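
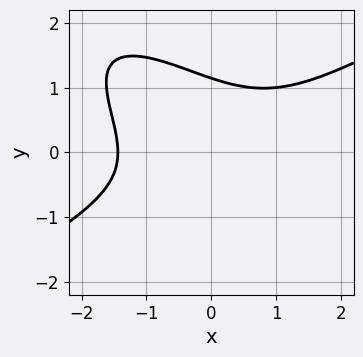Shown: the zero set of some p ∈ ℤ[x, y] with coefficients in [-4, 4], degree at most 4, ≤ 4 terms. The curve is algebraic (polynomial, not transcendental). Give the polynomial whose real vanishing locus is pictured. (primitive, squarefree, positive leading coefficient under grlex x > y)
First, deg p = 3. A generic line meets the curve in up to 3 points.
Finally, matching integer coefficients to the picture gives p.

x^3 - 2*x*y^2 - 2*y^3 + 3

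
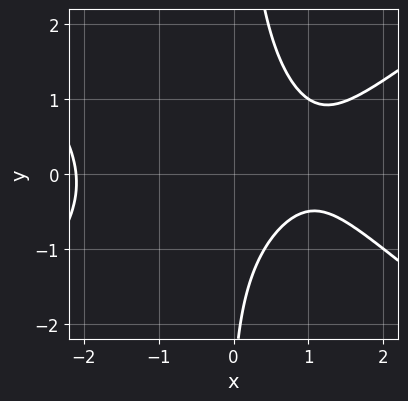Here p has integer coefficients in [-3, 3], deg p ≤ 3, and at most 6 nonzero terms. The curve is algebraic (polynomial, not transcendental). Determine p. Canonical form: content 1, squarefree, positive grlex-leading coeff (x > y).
x^3 - 2*x*y^2 - 3*x + y + 3

(a) The degree is 3 — a generic line meets the curve in up to 3 points.
(b) From the axis intercepts and sections: it misses every integer gridline on the x-axis; no y-intercept at any integer in the box.
(c) Solving for integer coefficients yields p as stated.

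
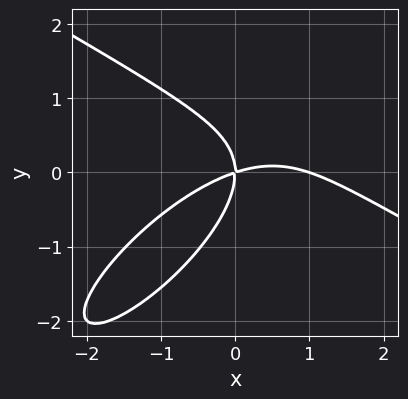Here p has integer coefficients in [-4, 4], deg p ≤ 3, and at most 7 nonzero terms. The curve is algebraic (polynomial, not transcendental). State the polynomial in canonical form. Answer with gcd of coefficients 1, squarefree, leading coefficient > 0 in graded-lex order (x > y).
x^3 - 2*x*y^2 + 2*y^3 - x^2 + 3*x*y

deg p = 3.
Observable constraints: the x-axis gridline crossings are at x ∈ {0, 1}; it meets the y-axis at y = 0 (among the integer gridlines).
Solving for integer coefficients yields p as stated.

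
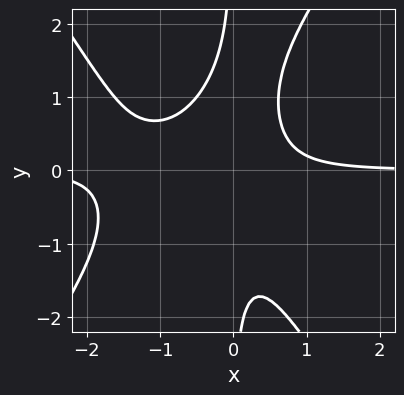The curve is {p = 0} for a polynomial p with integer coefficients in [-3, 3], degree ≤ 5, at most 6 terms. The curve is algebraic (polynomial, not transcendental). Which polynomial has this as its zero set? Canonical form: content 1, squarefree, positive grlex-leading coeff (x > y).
First, degree: no degree-3 curve has this shape, so deg p = 4.
Next, checking where it meets the axes: it misses every integer gridline on the x-axis; no y-intercept at any integer in the box.
Finally, the integer polynomial consistent with all of this is the stated p.

2*x^3*y - x*y^3 + 3*x^2*y - 1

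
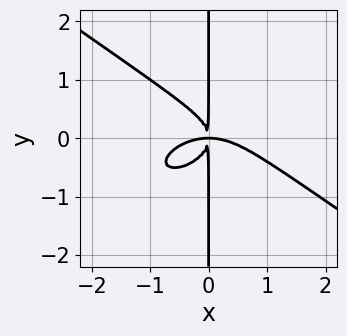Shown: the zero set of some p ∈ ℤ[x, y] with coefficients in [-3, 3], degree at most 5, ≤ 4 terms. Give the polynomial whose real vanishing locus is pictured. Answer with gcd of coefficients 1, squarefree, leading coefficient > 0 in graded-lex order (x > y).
(a) The degree is 4 — a generic line meets the curve in up to 4 points.
(b) Observable constraints: every point of the y-axis in the box is on the curve.
(c) The integer polynomial consistent with all of this is the stated p.

x^4 + 3*x*y^3 + 2*x^2*y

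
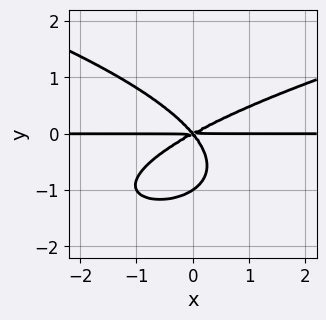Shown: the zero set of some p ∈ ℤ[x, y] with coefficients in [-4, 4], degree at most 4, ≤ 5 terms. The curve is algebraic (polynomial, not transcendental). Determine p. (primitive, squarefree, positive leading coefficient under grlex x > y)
3*y^4 - 2*x^2*y + 2*x*y^2 + 3*y^3

(a) Degree: no degree-3 curve has this shape, so deg p = 4.
(b) From the axis intercepts and sections: the visible x-axis segment lies entirely on the curve; the y-axis gridline crossings are at y ∈ {-1, 0}.
(c) Putting this together gives p.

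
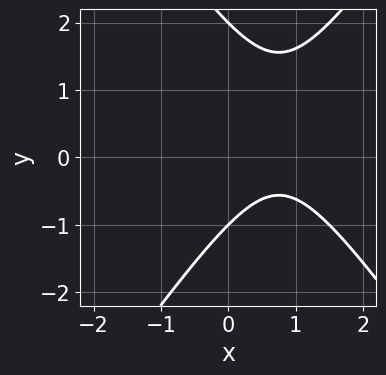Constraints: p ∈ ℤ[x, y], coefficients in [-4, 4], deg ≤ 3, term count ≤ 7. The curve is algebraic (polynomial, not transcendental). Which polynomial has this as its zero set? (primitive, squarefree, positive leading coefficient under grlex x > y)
2*x^2 - y^2 - 3*x + y + 2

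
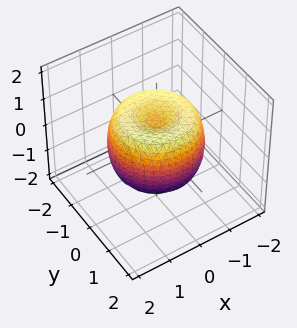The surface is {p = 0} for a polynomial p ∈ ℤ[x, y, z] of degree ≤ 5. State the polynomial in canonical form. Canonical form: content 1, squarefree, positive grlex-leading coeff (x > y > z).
2*x^4 + 4*x^2*y^2 + 2*y^4 - 3*x^2 - 3*y^2 + 2*z^2 - 1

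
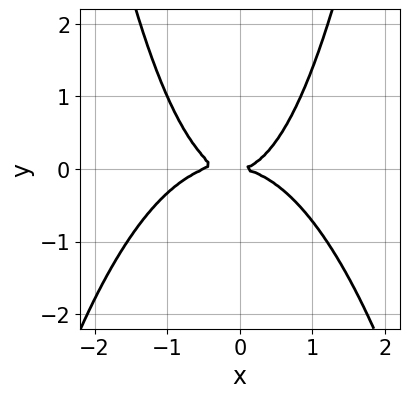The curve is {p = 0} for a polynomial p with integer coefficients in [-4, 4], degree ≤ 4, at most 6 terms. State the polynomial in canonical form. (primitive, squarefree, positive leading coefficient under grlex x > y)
2*x^4 + x^3 + 2*x^2*y - 3*y^2

First, deg p = 4. The shape is more complex than any degree-3 curve.
Next, checking where it meets the axes: one y-axis crossing is at y = 0; one x-axis crossing is at x = 0.
Finally, solving for integer coefficients yields p as stated.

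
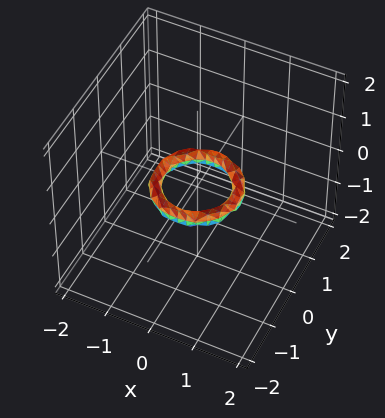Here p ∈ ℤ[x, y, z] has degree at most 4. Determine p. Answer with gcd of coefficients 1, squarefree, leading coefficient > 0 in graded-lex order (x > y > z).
2*x^4 + 4*x^2*y^2 + 2*y^4 - 3*x^2 - 3*y^2 + 3*z^2 + 1

(a) Degree: no degree-3 surface has this shape, so deg p = 4.
(b) Symmetries: the surface is invariant under rotation about z: p = q(x² + y², z).
(c) Against the integer gridlines: the x-axis gridline crossings are at x ∈ {-1, 1}; among the integer gridlines, it crosses the y-axis at y ∈ {-1, 1}; a circular section at z = 0 has radius between 0 and 1; the surface avoids every integer z-axis point in the box.
(d) Matching integer coefficients to the picture gives p.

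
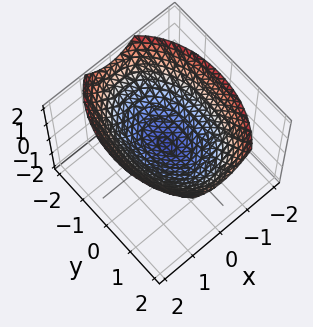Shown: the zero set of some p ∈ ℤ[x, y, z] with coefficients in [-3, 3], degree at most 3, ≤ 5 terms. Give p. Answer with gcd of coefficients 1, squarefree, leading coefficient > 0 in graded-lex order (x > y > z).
2*x^2 + y^2 - 3*z

First, degree: a single bowl opening along one axis; a quadric, so deg p = 2.
Next, symmetries: the x ↦ −x reflection is a symmetry, so x appears only in even powers; mirror symmetry y ↦ −y ⇒ only even powers of y.
Next, reading off the gridlines: it crosses the z-axis at the gridline z = 0; it meets the x-axis at x = 0 (among the integer gridlines); one y-axis crossing is at y = 0.
Finally, fitting integer coefficients to these (and the overall shape) gives p.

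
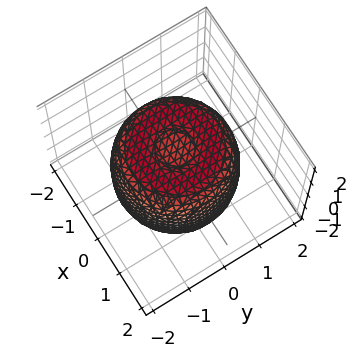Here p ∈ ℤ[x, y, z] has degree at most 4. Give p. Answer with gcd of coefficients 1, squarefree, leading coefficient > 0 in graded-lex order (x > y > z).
2*x^4 + 4*x^2*y^2 + 2*y^4 - 3*x^2 - 3*y^2 + 2*z^2 - 3

1. Degree: a generic line meets the surface in up to 4 points, so deg p = 4.
2. Symmetry: every cross-section ⟂ z is a circle, so x, y appear only via x² + y².
3. Checking where it meets the axes: a circular section at z = -1 has radius between 1 and 2.
4. These observations pin down the coefficients.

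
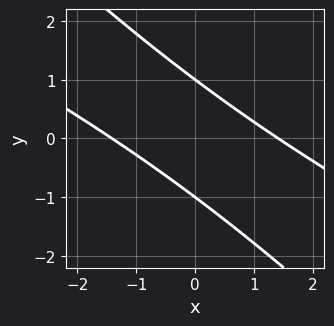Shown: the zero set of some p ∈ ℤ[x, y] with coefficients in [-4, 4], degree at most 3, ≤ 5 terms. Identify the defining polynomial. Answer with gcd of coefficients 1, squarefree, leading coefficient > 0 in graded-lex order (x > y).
(a) Degree: a generic line meets the curve in up to 2 points, so deg p = 2.
(b) Observable constraints: the y-axis gridline crossings are at y ∈ {-1, 1}.
(c) Matching integer coefficients to the picture gives p.

x^2 + 3*x*y + 2*y^2 - 2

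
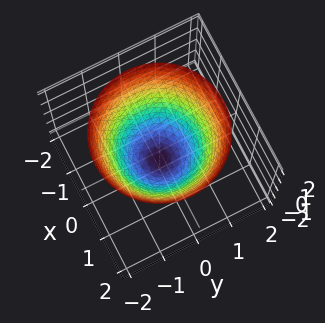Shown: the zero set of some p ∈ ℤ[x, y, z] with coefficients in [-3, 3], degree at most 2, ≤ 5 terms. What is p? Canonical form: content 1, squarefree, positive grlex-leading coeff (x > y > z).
(a) deg p = 2. A generic line meets the surface in up to 2 points.
(b) Symmetry: the surface is invariant under rotation about z: p = q(x² + y², z).
(c) Observable constraints: it crosses the z-axis at the gridline z = -1; the y-axis gridline crossings are at y ∈ {-1, 1}; a circular section at z = 0 has radius exactly 1.
(d) These observations pin down the coefficients. Check: (1, 0, 0) on the x-axis lies on the surface, and p(1, 0, 0) = 0. ✓

x^2 + y^2 - z - 1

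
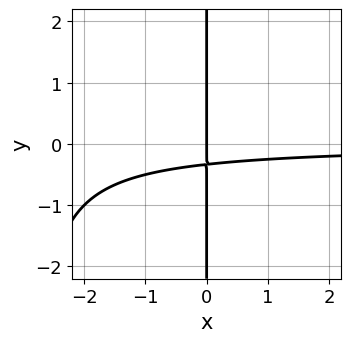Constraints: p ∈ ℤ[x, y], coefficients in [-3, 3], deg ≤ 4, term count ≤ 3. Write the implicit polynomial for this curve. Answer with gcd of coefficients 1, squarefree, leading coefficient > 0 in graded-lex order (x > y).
x^2*y + 3*x*y + x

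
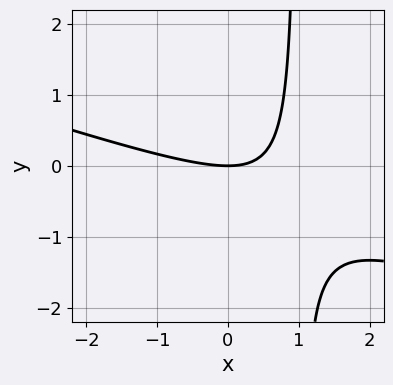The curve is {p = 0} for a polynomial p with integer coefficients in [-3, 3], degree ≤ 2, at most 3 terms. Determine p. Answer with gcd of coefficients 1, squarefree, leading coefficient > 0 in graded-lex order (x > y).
deg p = 2. A generic line meets the curve in up to 2 points.
Reading off the gridlines: it meets the y-axis at y = 0 (among the integer gridlines); it crosses the x-axis at the gridline x = 0.
Putting this together gives p.

x^2 + 3*x*y - 3*y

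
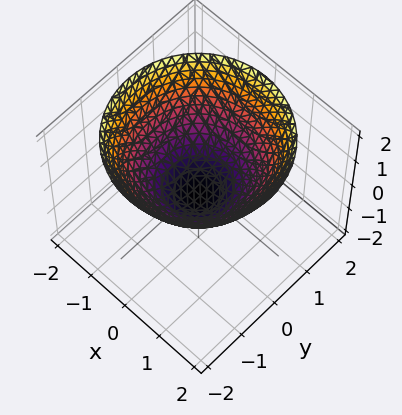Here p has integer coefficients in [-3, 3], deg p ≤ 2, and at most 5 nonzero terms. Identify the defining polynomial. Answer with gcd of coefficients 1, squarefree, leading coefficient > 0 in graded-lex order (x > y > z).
2*x^2 + 2*y^2 - 3*z - 1

(a) The degree is 2 — a generic line meets the surface in up to 2 points.
(b) Symmetries: the z-axis is an axis of rotation, so x and y enter only as x² + y².
(c) Checking where it meets the axes: a circular section at z = 0 has radius between 0 and 1.
(d) Fitting integer coefficients to these (and the overall shape) gives p.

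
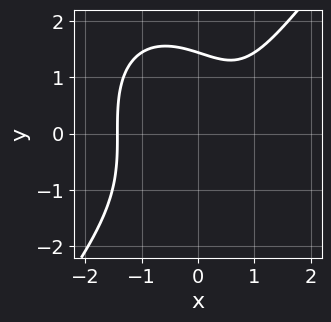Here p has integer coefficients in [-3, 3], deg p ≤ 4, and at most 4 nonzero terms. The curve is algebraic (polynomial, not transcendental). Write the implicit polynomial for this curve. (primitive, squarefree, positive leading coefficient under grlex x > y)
First, deg p = 3. No degree-2 curve has this shape.
Finally, matching integer coefficients to the picture gives p.

2*x^3 - y^3 - 2*x + 3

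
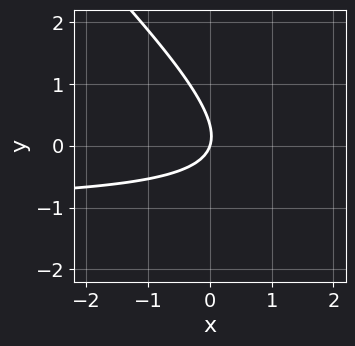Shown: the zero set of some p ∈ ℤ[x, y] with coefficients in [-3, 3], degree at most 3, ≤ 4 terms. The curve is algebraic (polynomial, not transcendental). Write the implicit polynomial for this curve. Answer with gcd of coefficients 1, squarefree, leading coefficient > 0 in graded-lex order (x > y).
(a) The degree is 2 — no degree-1 curve has this shape.
(b) Against the integer gridlines: it meets the x-axis at x = 0 (among the integer gridlines); one y-axis crossing is at y = 0.
(c) Solving for integer coefficients yields p as stated.

3*x*y + 3*y^2 + 3*x - y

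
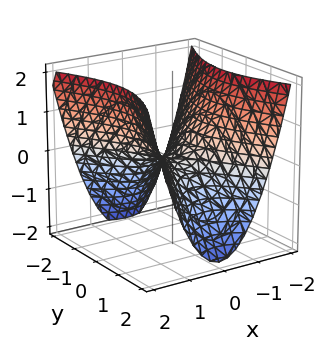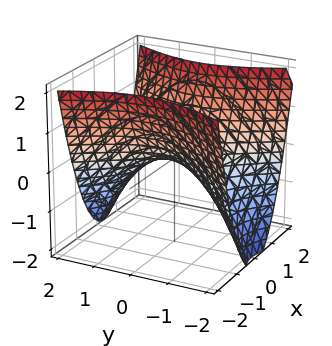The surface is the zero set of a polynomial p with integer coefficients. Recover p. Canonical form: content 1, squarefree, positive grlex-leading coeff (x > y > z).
2*x^2 - y^2 - 2*z

The degree is 2 — a hyperbolic paraboloid; a quadric.
Symmetries: it's symmetric under y → −y, forcing even powers of y; mirror symmetry x ↦ −x ⇒ only even powers of x.
Reading off the gridlines: it meets the x-axis at x = 0 (among the integer gridlines); one z-axis crossing is at z = 0; one y-axis crossing is at y = 0.
These observations pin down the coefficients.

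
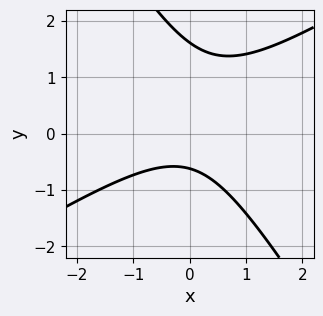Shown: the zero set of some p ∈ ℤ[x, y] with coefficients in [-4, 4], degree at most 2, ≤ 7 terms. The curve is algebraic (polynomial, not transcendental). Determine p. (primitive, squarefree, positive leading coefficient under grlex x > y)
x^2 - x*y - y^2 + y + 1

deg p = 2. No degree-1 curve has this shape.
From the axis intercepts and sections: the curve avoids every integer x-axis point in the box.
Together with the visible shape, these determine p as stated.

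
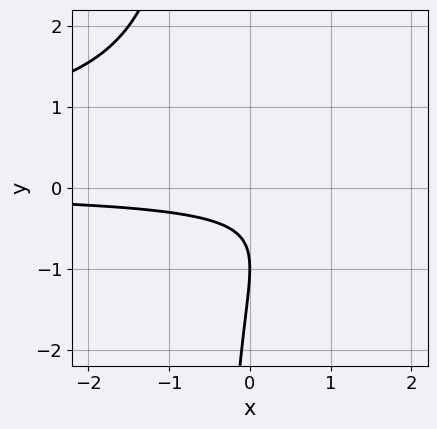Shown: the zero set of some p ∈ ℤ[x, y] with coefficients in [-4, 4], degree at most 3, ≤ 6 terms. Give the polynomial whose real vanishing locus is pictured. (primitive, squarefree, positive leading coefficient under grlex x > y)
2*x*y^2 - x*y + y^2 + 2*y + 1

1. deg p = 3. The shape is more complex than any degree-2 curve.
2. Against the integer gridlines: it misses every integer gridline on the x-axis; it crosses the y-axis at the gridline y = -1.
3. Putting this together gives p.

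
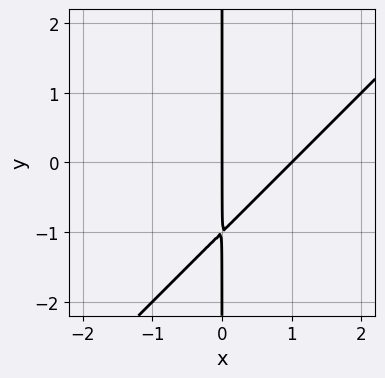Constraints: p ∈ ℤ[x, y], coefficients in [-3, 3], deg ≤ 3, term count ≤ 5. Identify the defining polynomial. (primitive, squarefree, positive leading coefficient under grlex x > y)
1. Degree: no degree-1 curve has this shape, so deg p = 2.
2. From the axis intercepts and sections: the x-axis gridline crossings are at x ∈ {0, 1}; every point of the y-axis in the box is on the curve.
3. Fitting integer coefficients to these (and the overall shape) gives p.

x^2 - x*y - x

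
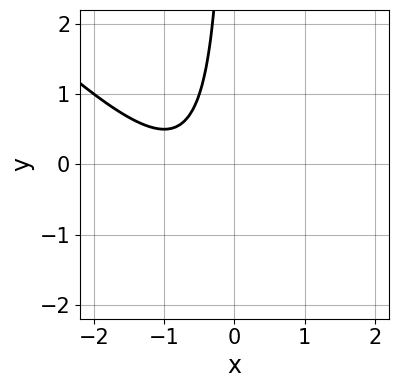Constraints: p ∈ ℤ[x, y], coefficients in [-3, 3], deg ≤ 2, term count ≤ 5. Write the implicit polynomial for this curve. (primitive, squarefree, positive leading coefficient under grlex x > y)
First, the degree is 2 — the shape is more complex than any degree-1 curve.
Next, from the axis intercepts and sections: no y-intercept at any integer in the box; it misses every integer gridline on the x-axis.
Finally, fitting integer coefficients to these (and the overall shape) gives p.

2*x^2 + 2*x*y + 3*x + 2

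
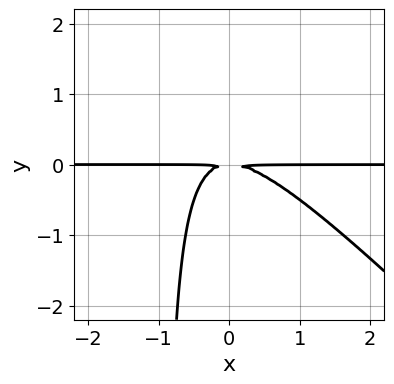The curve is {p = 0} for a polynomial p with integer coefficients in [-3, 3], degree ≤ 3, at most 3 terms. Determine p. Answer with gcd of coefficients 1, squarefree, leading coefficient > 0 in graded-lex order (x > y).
1. Degree: the shape is more complex than any degree-2 curve, so deg p = 3.
2. Reading off the gridlines: the visible x-axis segment lies entirely on the curve.
3. Together with the visible shape, these determine p as stated.

x^2*y + x*y^2 + y^2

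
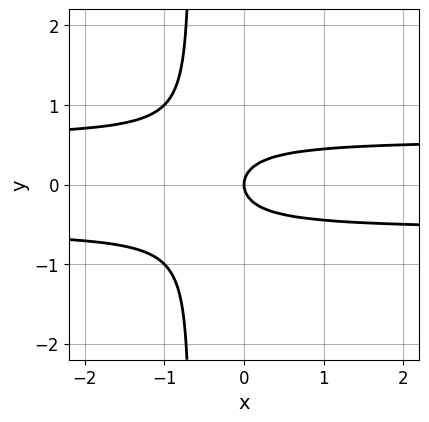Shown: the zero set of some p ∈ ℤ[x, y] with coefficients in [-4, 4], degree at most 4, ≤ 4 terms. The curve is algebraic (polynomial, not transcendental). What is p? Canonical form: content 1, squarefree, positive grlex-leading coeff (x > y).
(a) Degree: the shape is more complex than any degree-2 curve, so deg p = 3.
(b) Symmetries: the y ↦ −y reflection is a symmetry, so y appears only in even powers.
(c) From the axis intercepts and sections: it crosses the x-axis at the gridline x = 0; one y-axis crossing is at y = 0.
(d) Assembling these constraints gives the stated polynomial.

3*x*y^2 + 2*y^2 - x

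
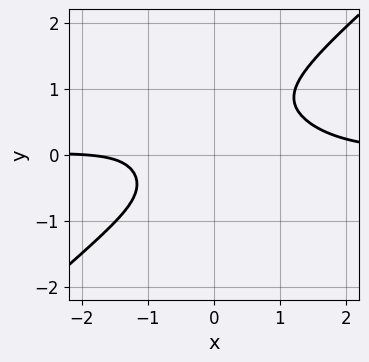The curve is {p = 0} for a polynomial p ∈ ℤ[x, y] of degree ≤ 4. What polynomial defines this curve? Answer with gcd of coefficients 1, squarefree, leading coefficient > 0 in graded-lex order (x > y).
2*x^3*y - 3*y^4 + 2*x*y^2 - x - 2

(a) deg p = 4. No degree-3 curve has this shape.
(b) Reading off the gridlines: it meets the x-axis at x = -2 (among the integer gridlines); the curve avoids every integer y-axis point in the box.
(c) The integer polynomial consistent with all of this is the stated p.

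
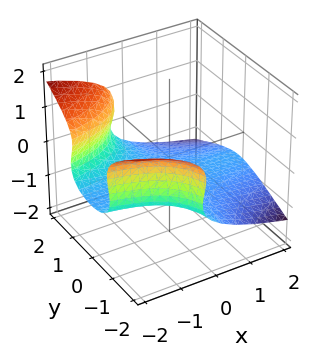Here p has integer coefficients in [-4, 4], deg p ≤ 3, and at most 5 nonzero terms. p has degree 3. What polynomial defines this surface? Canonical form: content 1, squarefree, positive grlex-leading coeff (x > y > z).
x*y^2 + 3*z^3 - 3*z^2 + 2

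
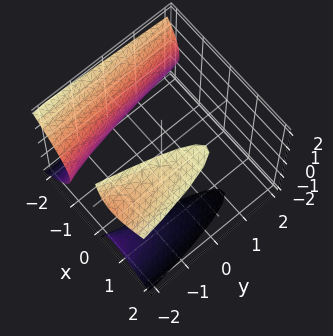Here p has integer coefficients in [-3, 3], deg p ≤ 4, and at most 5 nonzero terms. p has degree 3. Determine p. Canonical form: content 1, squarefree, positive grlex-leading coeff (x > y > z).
The picture has 3 separate pieces. Treating them together as one polynomial.
The degree is 3 — a generic line meets the surface in up to 3 points.
From the axis intercepts and sections: it misses every integer gridline on the z-axis; it misses every integer gridline on the y-axis.
These observations pin down the coefficients.

x^3 - x*z^2 + y + 3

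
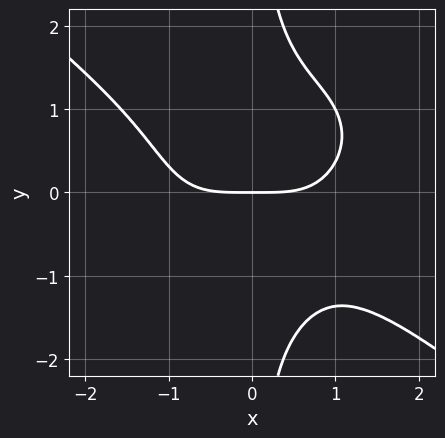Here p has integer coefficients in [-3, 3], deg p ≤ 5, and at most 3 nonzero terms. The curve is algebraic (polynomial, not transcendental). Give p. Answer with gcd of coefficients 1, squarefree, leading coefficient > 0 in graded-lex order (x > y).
x^4 + 2*x*y^3 - 3*y

(a) Degree: the shape is more complex than any degree-3 curve, so deg p = 4.
(b) Against the integer gridlines: it crosses the y-axis at the gridline y = 0; one x-axis crossing is at x = 0.
(c) These observations pin down the coefficients.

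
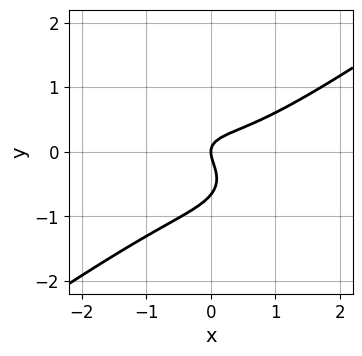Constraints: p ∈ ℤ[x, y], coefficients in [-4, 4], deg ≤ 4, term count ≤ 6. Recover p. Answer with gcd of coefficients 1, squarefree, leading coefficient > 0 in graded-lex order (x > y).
x^3 - 3*y^3 - x*y - 2*y^2 + x

Degree: a generic line meets the curve in up to 3 points, so deg p = 3.
From the axis intercepts and sections: it meets the x-axis at x = 0 (among the integer gridlines); it crosses the y-axis at the gridline y = 0.
Fitting integer coefficients to these (and the overall shape) gives p.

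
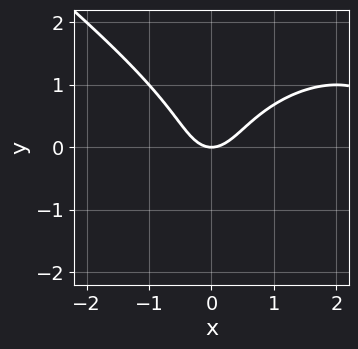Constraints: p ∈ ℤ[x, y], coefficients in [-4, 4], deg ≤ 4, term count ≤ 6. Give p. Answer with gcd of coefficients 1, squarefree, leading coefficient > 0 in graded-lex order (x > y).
x^3 + 2*y^3 - 3*x^2 + 2*y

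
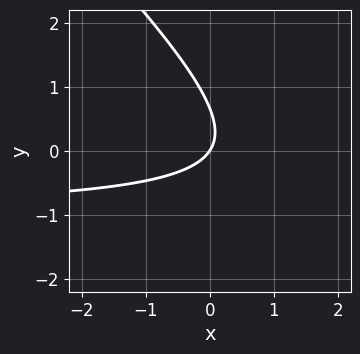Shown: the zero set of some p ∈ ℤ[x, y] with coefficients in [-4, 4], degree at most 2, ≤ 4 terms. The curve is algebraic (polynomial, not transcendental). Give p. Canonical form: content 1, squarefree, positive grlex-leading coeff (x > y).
3*x*y + 3*y^2 + 3*x - 2*y

(a) The degree is 2 — no degree-1 curve has this shape.
(b) From the visible intercepts: it crosses the y-axis at the gridline y = 0; one x-axis crossing is at x = 0.
(c) Fitting integer coefficients to these (and the overall shape) gives p.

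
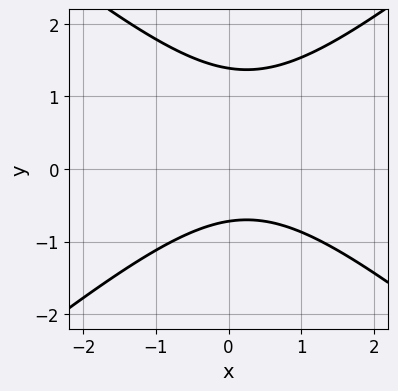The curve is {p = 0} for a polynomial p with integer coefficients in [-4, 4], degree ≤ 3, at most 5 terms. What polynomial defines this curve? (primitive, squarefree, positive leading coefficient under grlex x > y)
(a) deg p = 2. No degree-1 curve has this shape.
(b) Reading off the gridlines: it misses every integer gridline on the x-axis.
(c) The integer polynomial consistent with all of this is the stated p.

2*x^2 - 3*y^2 - x + 2*y + 3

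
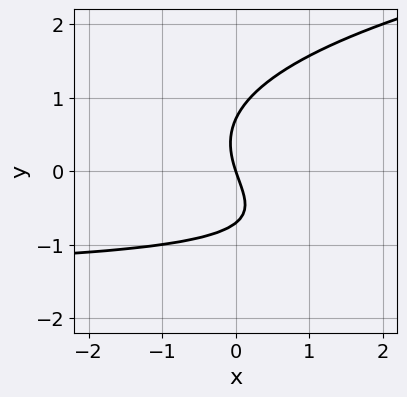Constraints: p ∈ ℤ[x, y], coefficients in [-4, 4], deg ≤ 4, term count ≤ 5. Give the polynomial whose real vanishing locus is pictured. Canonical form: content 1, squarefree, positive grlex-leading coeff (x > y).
1. deg p = 3. A generic line meets the curve in up to 3 points.
2. From the axis intercepts and sections: one y-axis crossing is at y = 0; it meets the x-axis at x = 0 (among the integer gridlines).
3. Putting this together gives p.

2*y^3 - 2*x*y - 3*x - y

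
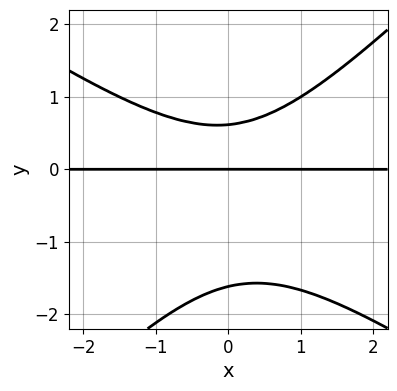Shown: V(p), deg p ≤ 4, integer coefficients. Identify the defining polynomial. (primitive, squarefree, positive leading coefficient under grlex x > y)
2*x^2*y + x*y^2 - 3*y^3 - 3*y^2 + 3*y

First, deg p = 3. No degree-2 curve has this shape.
Then, against the integer gridlines: it meets the y-axis at y = 0 (among the integer gridlines); the visible x-axis segment lies entirely on the curve.
Finally, together with the visible shape, these determine p as stated.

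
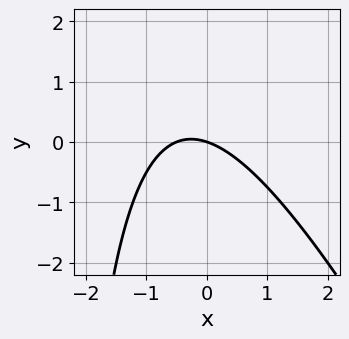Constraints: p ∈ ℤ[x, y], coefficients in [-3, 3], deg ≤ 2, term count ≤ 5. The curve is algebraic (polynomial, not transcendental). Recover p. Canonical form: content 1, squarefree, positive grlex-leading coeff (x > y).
2*x^2 + x*y + x + 3*y

First, degree: no degree-1 curve has this shape, so deg p = 2.
Next, reading off the gridlines: it crosses the y-axis at the gridline y = 0; it meets the x-axis at x = 0 (among the integer gridlines).
Finally, fitting integer coefficients to these (and the overall shape) gives p.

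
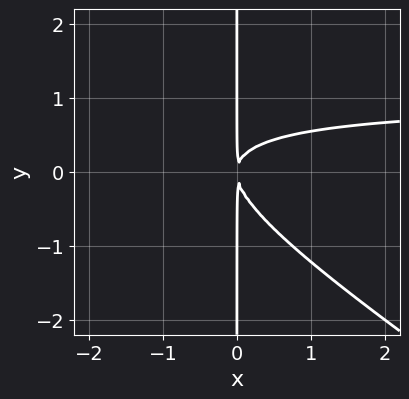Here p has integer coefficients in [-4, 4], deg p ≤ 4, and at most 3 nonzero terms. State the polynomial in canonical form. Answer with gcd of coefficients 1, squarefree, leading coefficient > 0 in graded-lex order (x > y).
1. deg p = 3.
2. Observable constraints: every point of the y-axis in the box is on the curve.
3. Matching integer coefficients to the picture gives p.

2*x^2*y + 3*x*y^2 - 2*x^2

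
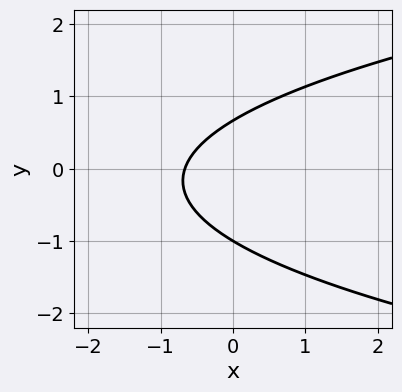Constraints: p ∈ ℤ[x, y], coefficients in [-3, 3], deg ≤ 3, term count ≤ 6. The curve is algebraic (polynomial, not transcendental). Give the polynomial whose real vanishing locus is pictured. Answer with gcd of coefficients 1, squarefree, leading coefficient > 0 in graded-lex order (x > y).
3*y^2 - 3*x + y - 2

First, deg p = 2. No degree-1 curve has this shape.
Next, observable constraints: it crosses the y-axis at the gridline y = -1.
Finally, these observations pin down the coefficients.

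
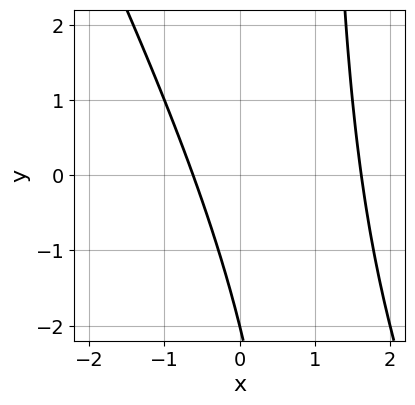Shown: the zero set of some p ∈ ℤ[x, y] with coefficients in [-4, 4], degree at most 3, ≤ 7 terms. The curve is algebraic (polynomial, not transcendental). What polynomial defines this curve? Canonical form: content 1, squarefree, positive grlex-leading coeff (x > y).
(a) Degree: a generic line meets the curve in up to 2 points, so deg p = 2.
(b) From the axis intercepts and sections: it crosses the y-axis at the gridline y = -2.
(c) Fitting integer coefficients to these (and the overall shape) gives p.

2*x^2 + x*y - 2*x - y - 2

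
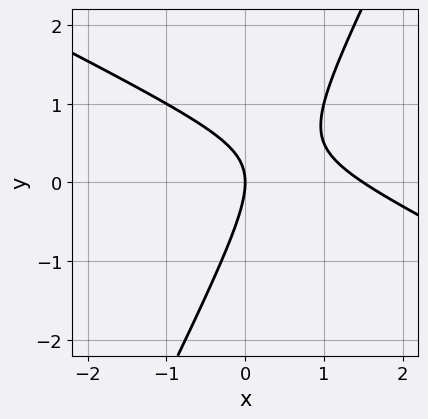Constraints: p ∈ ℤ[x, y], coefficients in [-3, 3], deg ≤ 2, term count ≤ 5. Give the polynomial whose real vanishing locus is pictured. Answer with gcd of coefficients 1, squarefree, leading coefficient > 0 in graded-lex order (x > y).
2*x^2 + 3*x*y - 2*y^2 - 3*x

deg p = 2. No degree-1 curve has this shape.
Against the integer gridlines: it crosses the y-axis at the gridline y = 0; it crosses the x-axis at the gridline x = 0.
The integer polynomial consistent with all of this is the stated p.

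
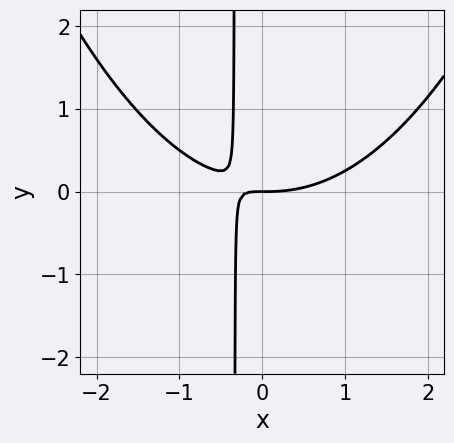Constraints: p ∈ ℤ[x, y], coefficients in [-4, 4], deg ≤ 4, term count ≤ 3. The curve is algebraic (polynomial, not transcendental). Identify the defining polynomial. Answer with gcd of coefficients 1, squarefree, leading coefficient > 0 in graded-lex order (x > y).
First, the degree is 3 — the shape is more complex than any degree-2 curve.
Next, from the visible intercepts: one y-axis crossing is at y = 0; it crosses the x-axis at the gridline x = 0.
Finally, together with the visible shape, these determine p as stated.

x^3 - 3*x*y - y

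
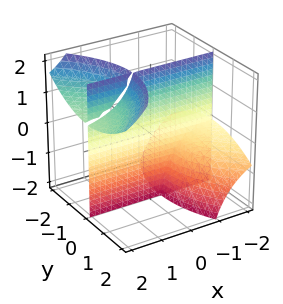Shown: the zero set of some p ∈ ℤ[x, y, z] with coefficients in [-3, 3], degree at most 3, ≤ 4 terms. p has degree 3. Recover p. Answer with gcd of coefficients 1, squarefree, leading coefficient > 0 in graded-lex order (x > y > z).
3*x*y*z - y^3 - x*y - 3*y

1. I count 3 distinct pieces. Treating them together as one polynomial.
2. The degree is 3 — no degree-2 surface has this shape.
3. Checking where it meets the axes: one y-axis crossing is at y = 0; every point of the x-axis in the box is on the surface; the visible z-axis segment lies entirely on the surface.
4. These observations pin down the coefficients.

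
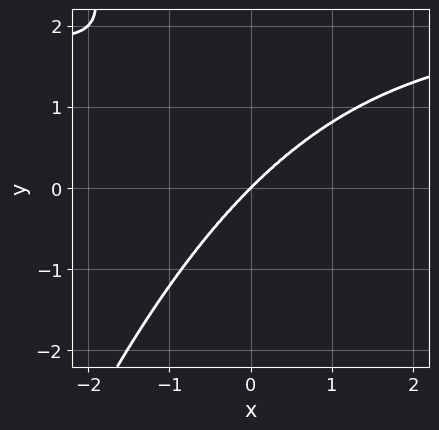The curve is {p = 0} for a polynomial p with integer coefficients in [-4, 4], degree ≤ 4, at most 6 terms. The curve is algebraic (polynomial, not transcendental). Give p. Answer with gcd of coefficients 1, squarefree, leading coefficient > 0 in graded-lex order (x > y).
(a) deg p = 4.
(b) From the axis intercepts and sections: one x-axis crossing is at x = 0; one y-axis crossing is at y = 0.
(c) Solving for integer coefficients yields p as stated.

x^3*y - 2*x^3 + x*y^2 + y^3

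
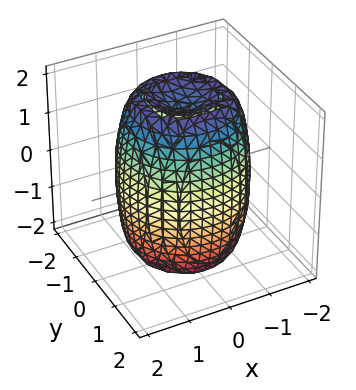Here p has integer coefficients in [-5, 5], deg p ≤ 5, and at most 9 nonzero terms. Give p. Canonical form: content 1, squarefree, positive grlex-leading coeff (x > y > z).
2*x^4 + 4*x^2*y^2 + 2*y^4 - 3*x^2 - 3*y^2 + z^2 - 3

(a) Degree: a generic line meets the surface in up to 4 points, so deg p = 4.
(b) Symmetries: rotational symmetry about the z-axis ⇒ p depends on x, y only through x² + y².
(c) Checking where it meets the axes: a circular section at z = 1 has radius between 1 and 2.
(d) These observations pin down the coefficients.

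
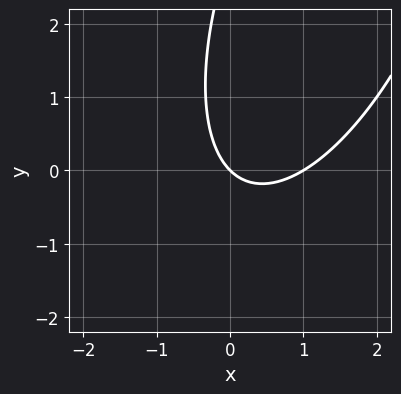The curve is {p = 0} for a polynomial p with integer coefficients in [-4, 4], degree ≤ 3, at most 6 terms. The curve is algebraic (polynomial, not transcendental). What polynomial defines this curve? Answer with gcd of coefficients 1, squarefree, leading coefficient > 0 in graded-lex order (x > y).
3*x^2 - 2*x*y + y^2 - 3*x - 3*y

(a) deg p = 2.
(b) Checking where it meets the axes: among the integer gridlines, it crosses the x-axis at x ∈ {0, 1}; one y-axis crossing is at y = 0.
(c) Together with the visible shape, these determine p as stated.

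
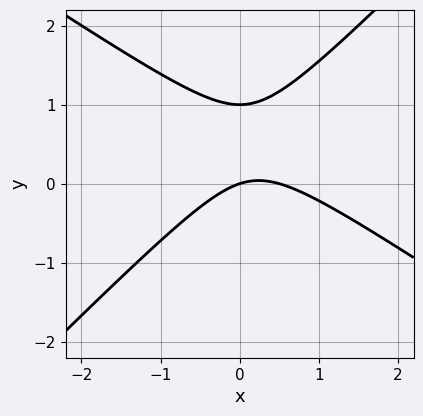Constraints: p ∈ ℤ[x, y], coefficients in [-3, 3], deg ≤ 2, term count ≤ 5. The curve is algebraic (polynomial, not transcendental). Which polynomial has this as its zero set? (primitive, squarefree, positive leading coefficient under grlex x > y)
2*x^2 + x*y - 3*y^2 - x + 3*y

First, deg p = 2. A generic line meets the curve in up to 2 points.
Then, from the axis intercepts and sections: it meets the x-axis at x = 0 (among the integer gridlines); among the integer gridlines, it crosses the y-axis at y ∈ {0, 1}.
Finally, together with the visible shape, these determine p as stated.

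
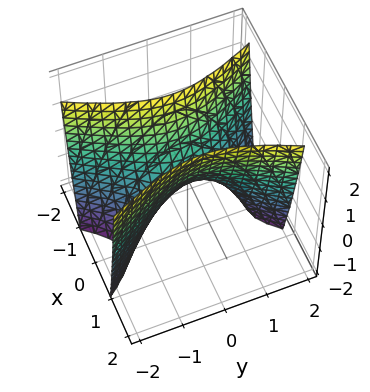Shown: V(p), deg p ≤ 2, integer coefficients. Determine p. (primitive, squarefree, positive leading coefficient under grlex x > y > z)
deg p = 2. A saddle surface; a quadric.
Symmetries: the x ↦ −x reflection is a symmetry, so x appears only in even powers; mirror symmetry y ↦ −y ⇒ only even powers of y.
Against the integer gridlines: it crosses the x-axis at the gridline x = 0; it meets the z-axis at z = 0 (among the integer gridlines); one y-axis crossing is at y = 0.
Solving for integer coefficients yields p as stated.

3*x^2 - y^2 - z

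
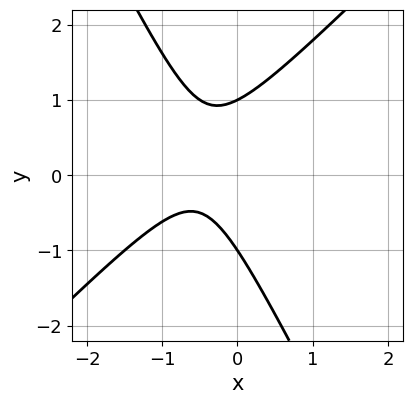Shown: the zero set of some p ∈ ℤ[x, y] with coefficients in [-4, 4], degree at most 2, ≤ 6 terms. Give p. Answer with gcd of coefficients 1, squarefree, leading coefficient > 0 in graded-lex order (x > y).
2*x^2 - x*y - y^2 + 2*x + 1

The degree is 2 — the shape is more complex than any degree-1 curve.
From the visible intercepts: among the integer gridlines, it crosses the y-axis at y ∈ {-1, 1}; the curve avoids every integer x-axis point in the box.
Assembling these constraints gives the stated polynomial.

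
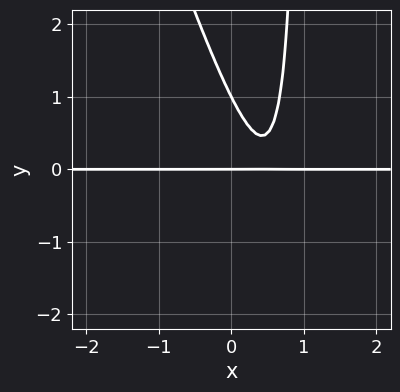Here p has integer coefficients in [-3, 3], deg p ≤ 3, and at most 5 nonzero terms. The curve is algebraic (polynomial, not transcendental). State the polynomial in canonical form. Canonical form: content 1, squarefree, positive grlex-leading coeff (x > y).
3*x^2*y + x*y^2 - 3*x*y - y^2 + y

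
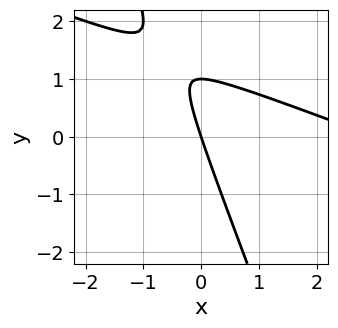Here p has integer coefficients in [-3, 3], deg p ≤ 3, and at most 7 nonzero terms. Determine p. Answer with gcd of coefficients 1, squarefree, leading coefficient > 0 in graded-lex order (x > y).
x^2 + 3*x*y + y^2 - 3*x - y

1. deg p = 2. The shape is more complex than any degree-1 curve.
2. From the visible intercepts: among the integer gridlines, it crosses the y-axis at y ∈ {0, 1}; it meets the x-axis at x = 0 (among the integer gridlines).
3. Solving for integer coefficients yields p as stated.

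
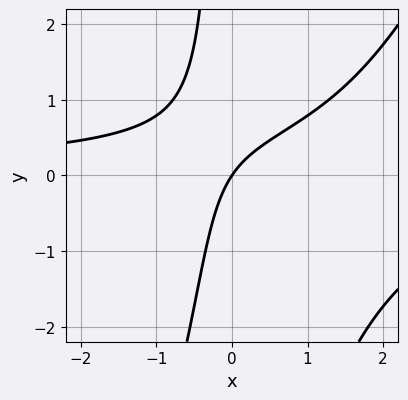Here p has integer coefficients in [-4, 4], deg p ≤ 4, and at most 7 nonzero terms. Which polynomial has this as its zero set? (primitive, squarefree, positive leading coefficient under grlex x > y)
2*x^2*y - x*y^2 - 3*x*y + 3*x - 2*y

The degree is 3 — no degree-2 curve has this shape.
From the visible intercepts: it crosses the x-axis at the gridline x = 0; it meets the y-axis at y = 0 (among the integer gridlines).
Together with the visible shape, these determine p as stated.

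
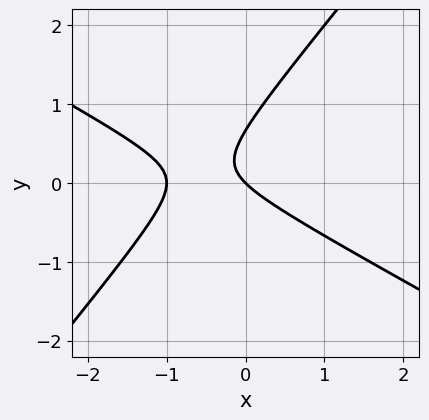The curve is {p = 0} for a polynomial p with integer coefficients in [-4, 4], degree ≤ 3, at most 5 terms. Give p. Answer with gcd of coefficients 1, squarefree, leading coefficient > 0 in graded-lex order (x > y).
2*x^2 + 2*x*y - 3*y^2 + 2*x + 2*y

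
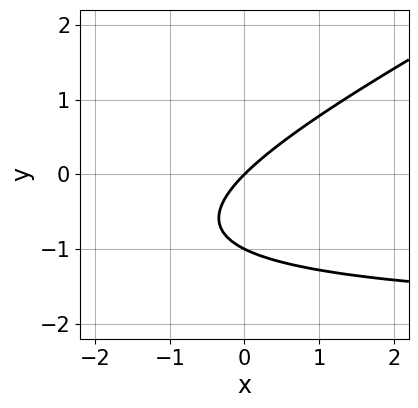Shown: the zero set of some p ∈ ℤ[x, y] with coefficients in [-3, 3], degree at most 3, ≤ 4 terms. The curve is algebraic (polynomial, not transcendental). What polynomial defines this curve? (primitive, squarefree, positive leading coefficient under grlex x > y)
x*y - 2*y^2 + 2*x - 2*y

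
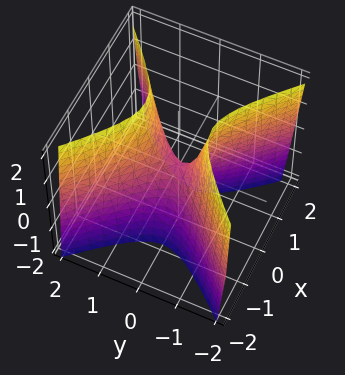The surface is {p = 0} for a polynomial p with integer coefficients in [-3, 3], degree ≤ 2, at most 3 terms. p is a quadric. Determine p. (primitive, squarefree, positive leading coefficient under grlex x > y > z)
3*x^2 - 3*y^2 + z

Degree: a hyperbolic paraboloid; a quadric, so deg p = 2.
Symmetries: the x ↦ −x reflection is a symmetry, so x appears only in even powers; it's symmetric under y → −y, forcing even powers of y.
From the axis intercepts and sections: it crosses the y-axis at the gridline y = 0; it meets the z-axis at z = 0 (among the integer gridlines); it meets the x-axis at x = 0 (among the integer gridlines).
These observations pin down the coefficients.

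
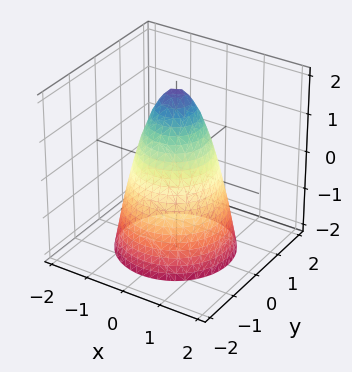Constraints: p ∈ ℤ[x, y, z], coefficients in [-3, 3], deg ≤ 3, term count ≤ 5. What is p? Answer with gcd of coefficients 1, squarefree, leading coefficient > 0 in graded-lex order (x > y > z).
The degree is 2 — a generic line meets the surface in up to 2 points.
Symmetry: the surface is invariant under rotation about z: p = q(x² + y², z).
Against the integer gridlines: one z-axis crossing is at z = 2; a circular section at z = 0 has radius exactly 1; among the integer gridlines, it crosses the y-axis at y ∈ {-1, 1}.
Assembling these constraints gives the stated polynomial. Check: (-1, 0, 0) on the x-axis lies on the surface, and p(-1, 0, 0) = 0. ✓

2*x^2 + 2*y^2 + z - 2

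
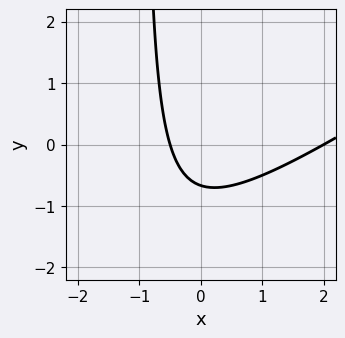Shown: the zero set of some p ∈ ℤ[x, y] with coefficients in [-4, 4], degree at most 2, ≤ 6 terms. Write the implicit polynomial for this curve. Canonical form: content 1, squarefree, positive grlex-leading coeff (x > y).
2*x^2 - 3*x*y - 3*x - 3*y - 2

Degree: the shape is more complex than any degree-1 curve, so deg p = 2.
From the axis intercepts and sections: one x-axis crossing is at x = 2.
Matching integer coefficients to the picture gives p.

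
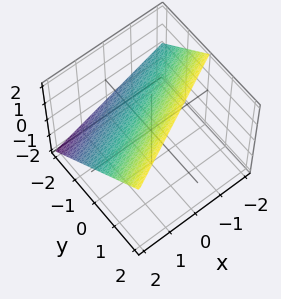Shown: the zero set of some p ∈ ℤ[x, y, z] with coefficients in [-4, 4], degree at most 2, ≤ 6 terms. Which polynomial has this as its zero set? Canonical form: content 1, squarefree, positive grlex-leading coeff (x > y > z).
x - 2*y + 2*z - 2

(a) deg p = 1.
(b) From the visible intercepts: it meets the y-axis at y = -1 (among the integer gridlines); it meets the z-axis at z = 1 (among the integer gridlines).
(c) The integer polynomial consistent with all of this is the stated p.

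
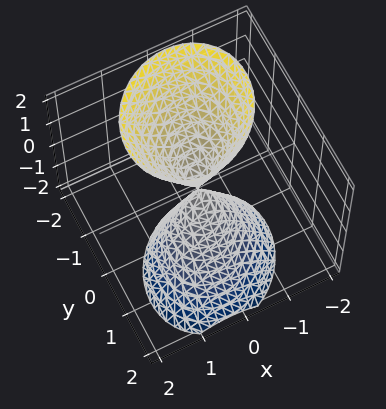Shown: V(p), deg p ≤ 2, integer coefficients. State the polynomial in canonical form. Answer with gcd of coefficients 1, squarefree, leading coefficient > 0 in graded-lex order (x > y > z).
First, I count 2 distinct pieces. Treating them together as one polynomial.
Then, deg p = 2. A generic line meets the surface in up to 2 points.
Then, from the axis intercepts and sections: it crosses the z-axis at the gridline z = 0; it meets the y-axis at y = 0 (among the integer gridlines); it meets the x-axis at x = 0 (among the integer gridlines).
Finally, solving for integer coefficients yields p as stated.

3*x^2 - x*y + 3*y^2 + 2*y*z - z^2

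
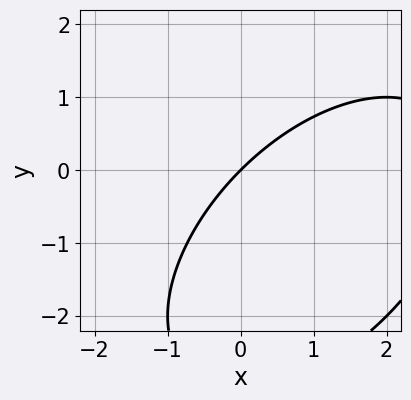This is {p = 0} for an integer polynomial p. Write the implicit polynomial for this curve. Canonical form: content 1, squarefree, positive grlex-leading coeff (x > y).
x^2 - x*y + y^2 - 3*x + 3*y

First, deg p = 2. No degree-1 curve has this shape.
Next, observable constraints: it meets the x-axis at x = 0 (among the integer gridlines); one y-axis crossing is at y = 0.
Finally, these observations pin down the coefficients.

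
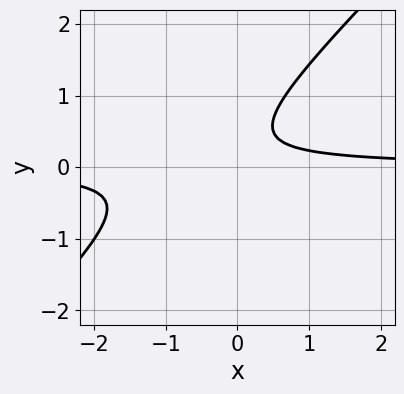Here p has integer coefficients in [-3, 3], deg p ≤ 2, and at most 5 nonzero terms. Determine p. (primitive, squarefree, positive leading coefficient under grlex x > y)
3*x*y - 3*y^2 + 2*y - 1

First, degree: the shape is more complex than any degree-1 curve, so deg p = 2.
Then, checking where it meets the axes: no x-intercept at any integer in the box; the curve avoids every integer y-axis point in the box.
Finally, the integer polynomial consistent with all of this is the stated p.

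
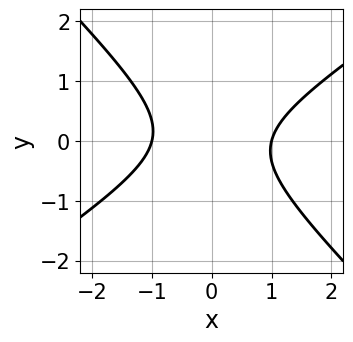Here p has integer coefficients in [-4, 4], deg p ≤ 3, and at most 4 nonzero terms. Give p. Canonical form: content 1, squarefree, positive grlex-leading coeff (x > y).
Degree: a generic line meets the curve in up to 2 points, so deg p = 2.
From the axis intercepts and sections: no y-intercept at any integer in the box; among the integer gridlines, it crosses the x-axis at x ∈ {-1, 1}.
Solving for integer coefficients yields p as stated.

2*x^2 - x*y - 3*y^2 - 2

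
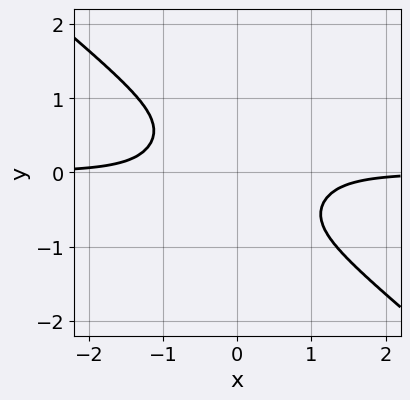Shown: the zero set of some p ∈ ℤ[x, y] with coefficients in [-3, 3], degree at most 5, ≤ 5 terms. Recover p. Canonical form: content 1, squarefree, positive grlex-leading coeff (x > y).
2*x^3*y + x^2*y^2 + 2*y^4 + 1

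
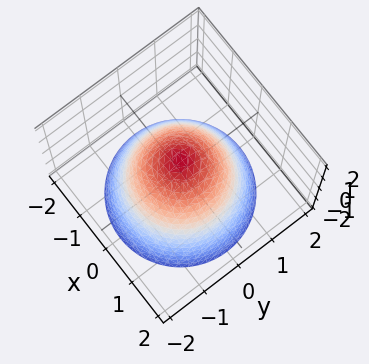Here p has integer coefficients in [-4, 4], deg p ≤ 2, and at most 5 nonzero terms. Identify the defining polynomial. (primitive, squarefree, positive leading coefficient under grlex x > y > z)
x^2 + y^2 + z - 1

1. Degree: a generic line meets the surface in up to 2 points, so deg p = 2.
2. Symmetries: the surface is invariant under rotation about z: p = q(x² + y², z).
3. Reading off the gridlines: it meets the z-axis at z = 1 (among the integer gridlines); among the integer gridlines, it crosses the y-axis at y ∈ {-1, 1}; a circular section at z = 0 has radius exactly 1.
4. Assembling these constraints gives the stated polynomial. Check: (1, 0, 0) on the x-axis lies on the surface, and p(1, 0, 0) = 0. ✓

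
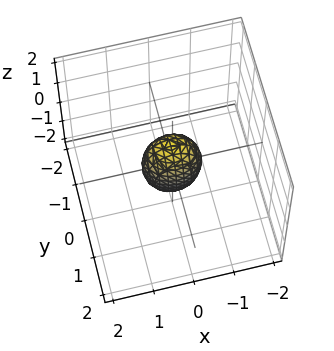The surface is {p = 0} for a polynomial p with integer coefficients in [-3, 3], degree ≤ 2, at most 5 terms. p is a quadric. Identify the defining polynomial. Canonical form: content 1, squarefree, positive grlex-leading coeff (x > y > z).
2*x^2 + 3*y^2 + z^2 - 1

First, deg p = 2. A closed, bounded, convex surface; a quadric.
Then, symmetries: the y ↦ −y reflection is a symmetry, so y appears only in even powers; mirror symmetry z ↦ −z ⇒ only even powers of z; mirror symmetry x ↦ −x ⇒ only even powers of x.
Then, from the visible intercepts: among the integer gridlines, it crosses the z-axis at z ∈ {-1, 1}.
Finally, solving for integer coefficients yields p as stated.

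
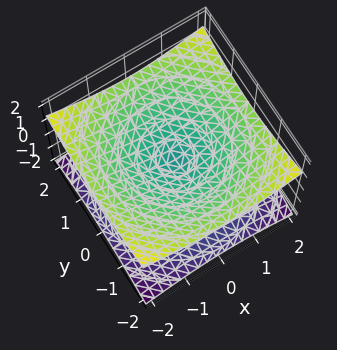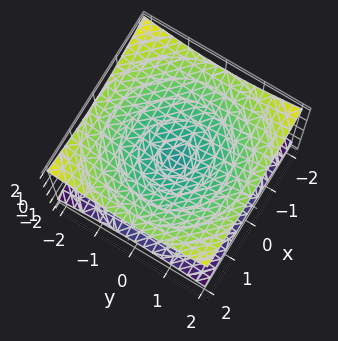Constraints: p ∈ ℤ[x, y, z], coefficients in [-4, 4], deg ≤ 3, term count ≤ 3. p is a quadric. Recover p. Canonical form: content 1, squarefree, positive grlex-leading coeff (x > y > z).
x^2 + y^2 - 3*z^2

1. deg p = 2. Two nappes meeting at a single point; a quadric.
2. Symmetry: the z-axis is an axis of rotation, so x and y enter only as x² + y²; mirror symmetry z ↦ −z ⇒ only even powers of z.
3. From the visible intercepts: it crosses the x-axis at the gridline x = 0; one y-axis crossing is at y = 0.
4. Matching integer coefficients to the picture gives p.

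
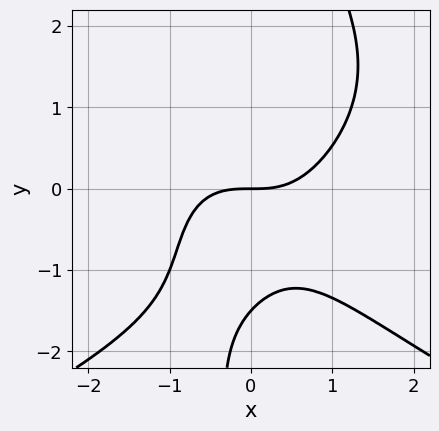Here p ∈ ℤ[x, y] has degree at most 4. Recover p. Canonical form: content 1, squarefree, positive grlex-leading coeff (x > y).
1. deg p = 4. No degree-3 curve has this shape.
2. Observable constraints: one y-axis crossing is at y = 0; one x-axis crossing is at x = 0.
3. Together with the visible shape, these determine p as stated.

x*y^3 + 2*x^3 - 2*y^2 - 3*y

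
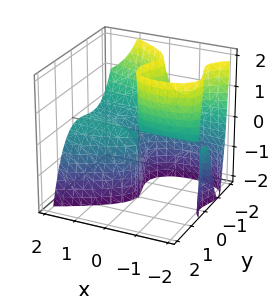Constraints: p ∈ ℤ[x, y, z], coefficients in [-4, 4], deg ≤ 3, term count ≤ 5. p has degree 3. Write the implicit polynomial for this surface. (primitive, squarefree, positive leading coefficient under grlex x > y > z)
x^2*z + 2*y^3 + 2*x*z + 3*y^2

First, I count 2 distinct pieces. Treating them together as one polynomial.
Next, deg p = 3. The shape is more complex than any degree-2 surface.
Then, from the axis intercepts and sections: every point of the z-axis in the box is on the surface; every point of the x-axis in the box is on the surface.
Finally, solving for integer coefficients yields p as stated.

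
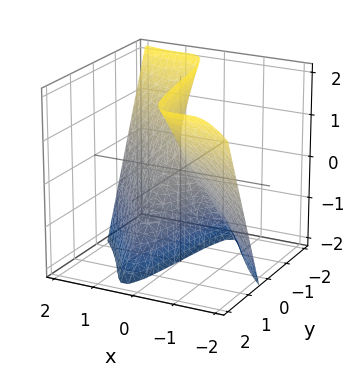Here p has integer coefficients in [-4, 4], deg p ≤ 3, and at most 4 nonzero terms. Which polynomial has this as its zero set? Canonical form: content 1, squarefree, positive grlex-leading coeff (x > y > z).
2*x^3 + 3*x^2*y + 3*x*z + y

1. The degree is 3 — no degree-2 surface has this shape.
2. From the axis intercepts and sections: the visible z-axis segment lies entirely on the surface; it crosses the x-axis at the gridline x = 0; it meets the y-axis at y = 0 (among the integer gridlines).
3. These observations pin down the coefficients.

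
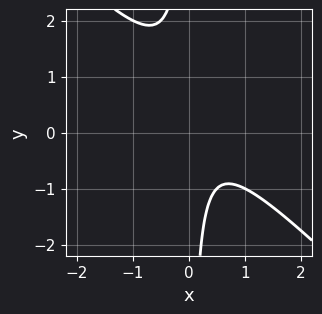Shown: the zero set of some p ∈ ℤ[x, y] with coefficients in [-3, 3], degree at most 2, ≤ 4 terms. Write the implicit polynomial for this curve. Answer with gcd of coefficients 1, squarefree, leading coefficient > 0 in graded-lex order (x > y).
(a) The degree is 2 — a generic line meets the curve in up to 2 points.
(b) Checking where it meets the axes: the curve avoids every integer x-axis point in the box; the curve avoids every integer y-axis point in the box.
(c) These observations pin down the coefficients.

2*x^2 + 2*x*y - x + 1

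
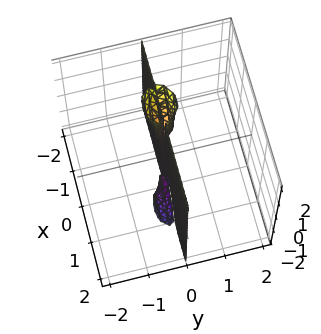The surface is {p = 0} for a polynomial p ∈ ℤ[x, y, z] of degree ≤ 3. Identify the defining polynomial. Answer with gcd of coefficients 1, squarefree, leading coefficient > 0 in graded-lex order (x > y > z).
First, I count 3 distinct pieces. They look like related sheets of one shape, so recover p as a whole.
Next, the degree is 3 — the shape is more complex than any degree-2 surface.
Next, from the axis intercepts and sections: it crosses the y-axis at the gridline y = 0; every point of the x-axis in the box is on the surface; the visible z-axis segment lies entirely on the surface.
Finally, these observations pin down the coefficients.

2*x^2*y + x*y*z + 3*y^3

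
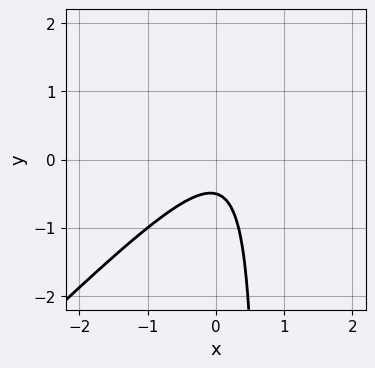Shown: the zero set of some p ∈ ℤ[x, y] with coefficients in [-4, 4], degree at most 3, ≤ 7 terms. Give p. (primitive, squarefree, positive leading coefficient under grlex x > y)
3*x^2 - 3*x*y - x + 2*y + 1

1. The degree is 2 — no degree-1 curve has this shape.
2. Reading off the gridlines: the curve avoids every integer x-axis point in the box.
3. Solving for integer coefficients yields p as stated.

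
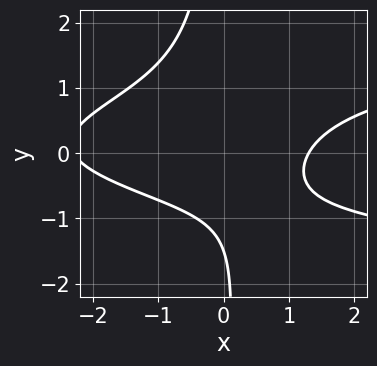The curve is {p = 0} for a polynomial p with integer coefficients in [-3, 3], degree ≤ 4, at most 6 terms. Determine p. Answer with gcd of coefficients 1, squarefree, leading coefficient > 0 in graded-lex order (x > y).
3*x*y^2 - x^2 - x + 2*y + 3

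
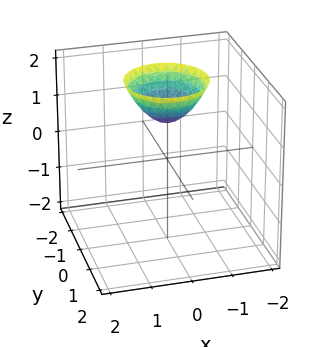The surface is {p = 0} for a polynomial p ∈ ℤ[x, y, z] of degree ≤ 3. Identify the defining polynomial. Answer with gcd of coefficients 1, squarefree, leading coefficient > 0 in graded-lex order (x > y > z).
x^2 + y^2 - z + 1

First, the degree is 2 — a generic line meets the surface in up to 2 points.
Next, symmetries: rotational symmetry about the z-axis ⇒ p depends on x, y only through x² + y².
Then, checking where it meets the axes: it crosses the z-axis at the gridline z = 1; a circular section at z = 2 has radius exactly 1; no y-intercept at any integer in the box; it misses every integer gridline on the x-axis.
Finally, putting this together gives p.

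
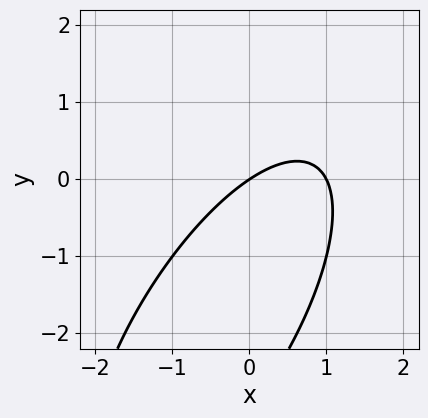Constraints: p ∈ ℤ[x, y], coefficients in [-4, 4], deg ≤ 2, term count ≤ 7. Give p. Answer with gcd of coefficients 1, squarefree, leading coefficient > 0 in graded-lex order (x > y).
2*x^2 - 2*x*y + y^2 - 2*x + 3*y

First, deg p = 2.
Then, observable constraints: one y-axis crossing is at y = 0; the x-axis gridline crossings are at x ∈ {0, 1}.
Finally, matching integer coefficients to the picture gives p.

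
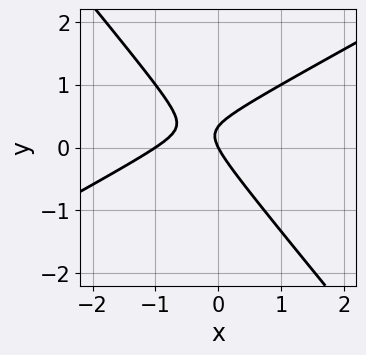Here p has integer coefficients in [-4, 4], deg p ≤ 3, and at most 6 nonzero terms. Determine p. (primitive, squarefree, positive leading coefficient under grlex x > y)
(a) deg p = 2. A generic line meets the curve in up to 2 points.
(b) Observable constraints: among the integer gridlines, it crosses the x-axis at x ∈ {-1, 0}; it meets the y-axis at y = 0 (among the integer gridlines).
(c) Putting this together gives p.

2*x^2 - 2*x*y - 3*y^2 + 2*x + y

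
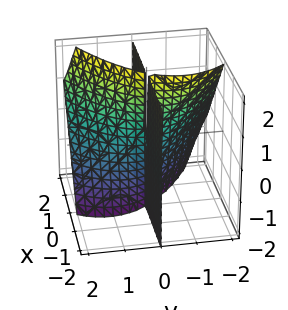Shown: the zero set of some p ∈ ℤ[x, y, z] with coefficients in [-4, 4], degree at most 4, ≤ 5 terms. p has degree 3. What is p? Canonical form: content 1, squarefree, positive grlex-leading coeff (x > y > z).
y^3 + y^2*z - 3*x*y

(a) deg p = 3. The shape is more complex than any degree-2 surface.
(b) Checking where it meets the axes: the visible x-axis segment lies entirely on the surface; it crosses the y-axis at the gridline y = 0.
(c) Assembling these constraints gives the stated polynomial.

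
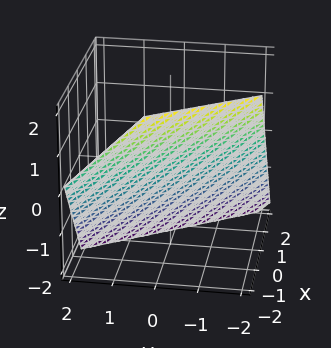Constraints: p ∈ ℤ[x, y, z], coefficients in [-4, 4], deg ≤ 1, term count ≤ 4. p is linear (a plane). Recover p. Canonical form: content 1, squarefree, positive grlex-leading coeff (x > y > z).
3*x + 2*y + 2*z + 2

First, the degree is 1 — the surface is flat (a plane).
Then, observable constraints: one y-axis crossing is at y = -1; it meets the z-axis at z = -1 (among the integer gridlines).
Finally, solving for integer coefficients yields p as stated.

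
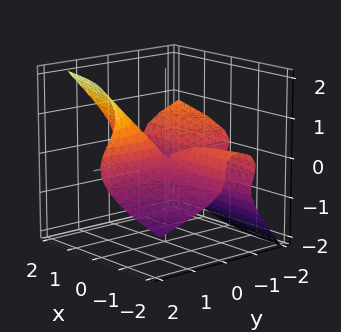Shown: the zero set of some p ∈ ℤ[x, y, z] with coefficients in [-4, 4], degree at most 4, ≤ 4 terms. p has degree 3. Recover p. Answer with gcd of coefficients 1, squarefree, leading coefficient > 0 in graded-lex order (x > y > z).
x*y^2 + 3*y*z^2 - 3*z^3 + x*y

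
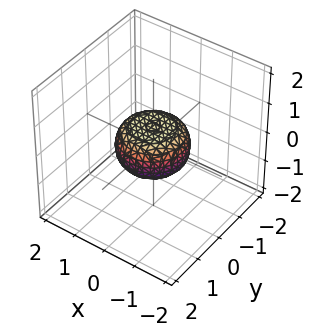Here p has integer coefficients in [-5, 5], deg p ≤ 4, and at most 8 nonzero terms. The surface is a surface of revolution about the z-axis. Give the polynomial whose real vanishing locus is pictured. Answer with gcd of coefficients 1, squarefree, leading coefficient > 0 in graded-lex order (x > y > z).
deg p = 4. No degree-3 surface has this shape.
Symmetries: rotational symmetry about the z-axis ⇒ p depends on x, y only through x² + y².
Reading off the gridlines: the x-axis gridline crossings are at x ∈ {-1, 1}; a circular section at z = 0 has radius exactly 1; among the integer gridlines, it crosses the y-axis at y ∈ {-1, 1}.
Assembling these constraints gives the stated polynomial.

2*x^4 + 4*x^2*y^2 + 2*y^4 - x^2 - y^2 + 3*z^2 - 1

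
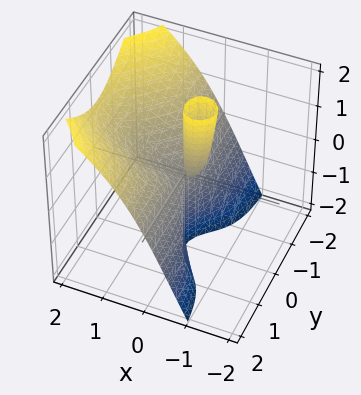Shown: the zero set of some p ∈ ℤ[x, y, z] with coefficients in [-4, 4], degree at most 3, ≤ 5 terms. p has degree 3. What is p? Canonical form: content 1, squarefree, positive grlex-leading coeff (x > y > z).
First, there are 2 components.
Next, the degree is 3 — a generic line meets the surface in up to 3 points.
Then, from the axis intercepts and sections: one x-axis crossing is at x = 0; every point of the y-axis in the box is on the surface; every point of the z-axis in the box is on the surface.
Finally, assembling these constraints gives the stated polynomial.

x^3 - x^2*z + 2*x*y^2 - y^2*z - x*z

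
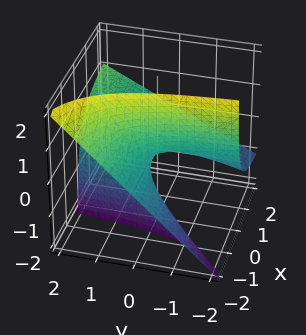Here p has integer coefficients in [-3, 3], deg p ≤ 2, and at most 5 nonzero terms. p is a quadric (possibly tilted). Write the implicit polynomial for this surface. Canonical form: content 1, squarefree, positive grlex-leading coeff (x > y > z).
Degree: no degree-1 surface has this shape, so deg p = 2.
Checking where it meets the axes: every point of the y-axis in the box is on the surface; it meets the z-axis at z = 0 (among the integer gridlines); the visible x-axis segment lies entirely on the surface.
Assembling these constraints gives the stated polynomial.

2*x*y - 3*x*z - 2*z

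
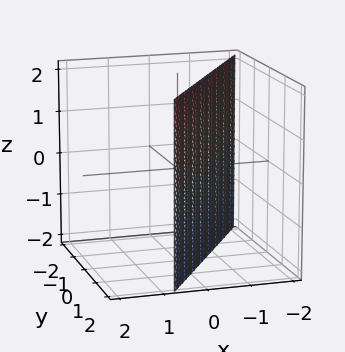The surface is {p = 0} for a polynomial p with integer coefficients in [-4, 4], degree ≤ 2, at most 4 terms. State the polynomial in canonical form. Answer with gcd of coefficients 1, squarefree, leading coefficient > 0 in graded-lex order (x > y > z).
1. The degree is 1 — the surface is flat (a plane).
2. Observable constraints: no z-intercept at any integer in the box; it crosses the y-axis at the gridline y = 1.
3. The integer polynomial consistent with all of this is the stated p.

3*x - 2*y + 2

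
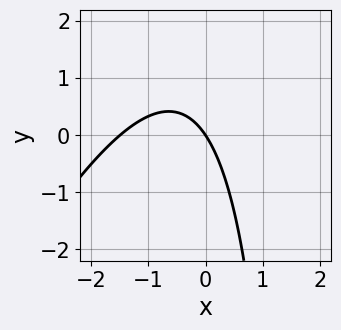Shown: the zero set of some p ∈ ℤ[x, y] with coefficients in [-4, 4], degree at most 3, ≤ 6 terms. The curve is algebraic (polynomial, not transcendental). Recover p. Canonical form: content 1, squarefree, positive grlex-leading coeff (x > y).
Degree: the shape is more complex than any degree-1 curve, so deg p = 2.
From the axis intercepts and sections: one y-axis crossing is at y = 0; one x-axis crossing is at x = 0.
Matching integer coefficients to the picture gives p.

2*x^2 - x*y + 3*x + 2*y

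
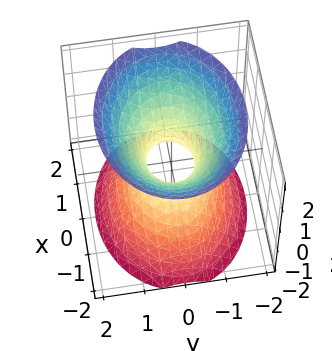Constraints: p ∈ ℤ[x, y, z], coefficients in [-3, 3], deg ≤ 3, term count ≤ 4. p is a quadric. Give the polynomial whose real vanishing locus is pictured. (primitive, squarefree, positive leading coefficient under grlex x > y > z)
First, degree: one connected sheet with a waist; a quadric, so deg p = 2.
Then, symmetries: the x ↦ −x reflection is a symmetry, so x appears only in even powers; mirror symmetry z ↦ −z ⇒ only even powers of z; the y ↦ −y reflection is a symmetry, so y appears only in even powers.
Next, reading off the gridlines: it misses every integer gridline on the z-axis.
Finally, together with the visible shape, these determine p as stated.

2*x^2 + 3*y^2 - 2*z^2 - 1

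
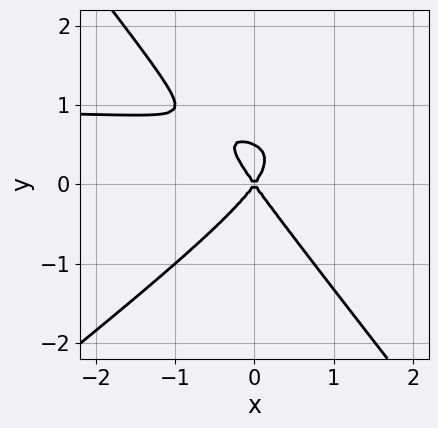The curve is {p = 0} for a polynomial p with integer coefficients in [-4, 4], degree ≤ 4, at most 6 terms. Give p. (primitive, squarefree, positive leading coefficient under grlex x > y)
The degree is 3 — a generic line meets the curve in up to 3 points.
Reading off the gridlines: it crosses the x-axis at the gridline x = 0; one y-axis crossing is at y = 0.
Matching integer coefficients to the picture gives p.

2*x^2*y - x*y^2 - 2*y^3 - 2*x^2 + y^2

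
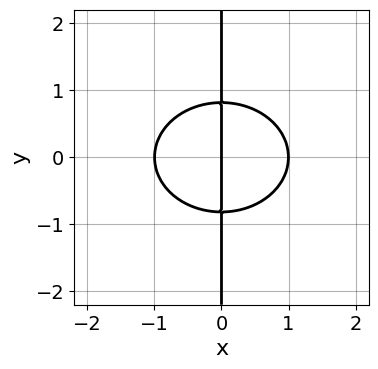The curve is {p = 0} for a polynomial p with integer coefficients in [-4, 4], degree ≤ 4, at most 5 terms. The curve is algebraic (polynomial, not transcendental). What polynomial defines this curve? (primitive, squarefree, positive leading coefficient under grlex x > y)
2*x^3 + 3*x*y^2 - 2*x

(a) The degree is 3 — a generic line meets the curve in up to 3 points.
(b) Symmetries: the y ↦ −y reflection is a symmetry, so y appears only in even powers.
(c) Against the integer gridlines: the visible y-axis segment lies entirely on the curve; among the integer gridlines, it crosses the x-axis at x ∈ {-1, 0, 1}.
(d) The integer polynomial consistent with all of this is the stated p.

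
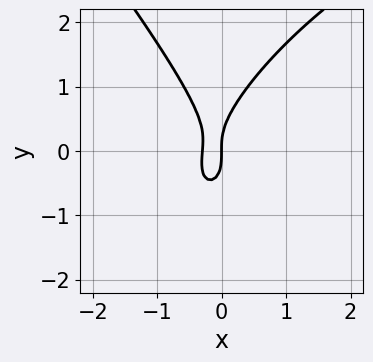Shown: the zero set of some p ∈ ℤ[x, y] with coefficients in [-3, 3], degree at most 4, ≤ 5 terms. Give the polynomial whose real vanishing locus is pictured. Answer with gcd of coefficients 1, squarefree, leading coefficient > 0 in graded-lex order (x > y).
First, the degree is 3 — a generic line meets the curve in up to 3 points.
Then, checking where it meets the axes: one y-axis crossing is at y = 0; it meets the x-axis at x = 0 (among the integer gridlines).
Finally, assembling these constraints gives the stated polynomial.

x^3 - x^2*y + y^3 - 3*x^2 - x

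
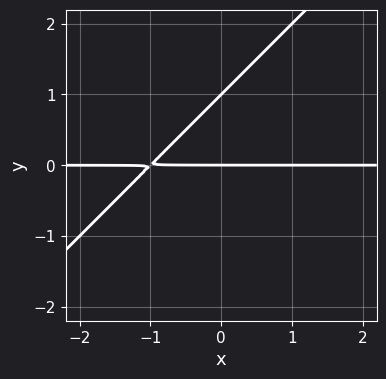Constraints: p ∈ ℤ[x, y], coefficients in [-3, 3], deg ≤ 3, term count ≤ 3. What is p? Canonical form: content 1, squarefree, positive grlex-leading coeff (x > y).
Degree: the shape is more complex than any degree-1 curve, so deg p = 2.
From the axis intercepts and sections: the y-axis gridline crossings are at y ∈ {0, 1}; every point of the x-axis in the box is on the curve.
Assembling these constraints gives the stated polynomial.

x*y - y^2 + y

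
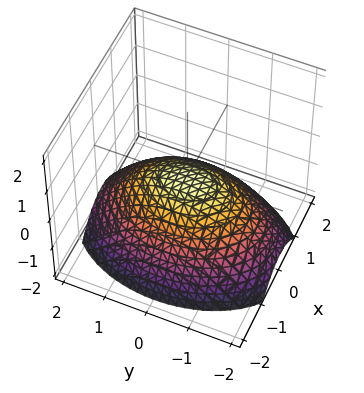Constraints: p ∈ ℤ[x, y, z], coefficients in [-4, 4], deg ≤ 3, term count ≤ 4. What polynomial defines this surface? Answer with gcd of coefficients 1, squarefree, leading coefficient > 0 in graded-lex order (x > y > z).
2*x^2 + y^2 + 3*z

First, degree: a paraboloid; a quadric, so deg p = 2.
Next, symmetries: it's symmetric under y → −y, forcing even powers of y; mirror symmetry x ↦ −x ⇒ only even powers of x.
Next, checking where it meets the axes: it crosses the y-axis at the gridline y = 0; it meets the x-axis at x = 0 (among the integer gridlines).
Finally, these observations pin down the coefficients.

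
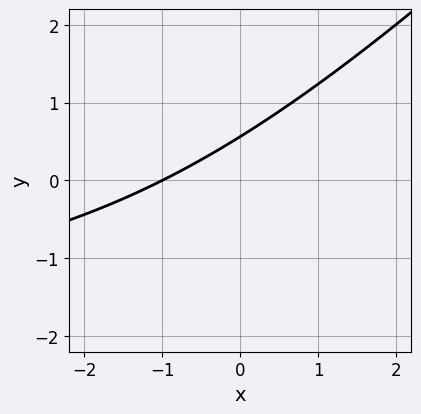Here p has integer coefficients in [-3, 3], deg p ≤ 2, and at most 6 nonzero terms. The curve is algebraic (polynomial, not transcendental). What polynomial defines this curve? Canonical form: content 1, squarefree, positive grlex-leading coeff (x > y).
x*y - y^2 + 2*x - 3*y + 2

First, deg p = 2.
Next, against the integer gridlines: it crosses the x-axis at the gridline x = -1.
Finally, assembling these constraints gives the stated polynomial.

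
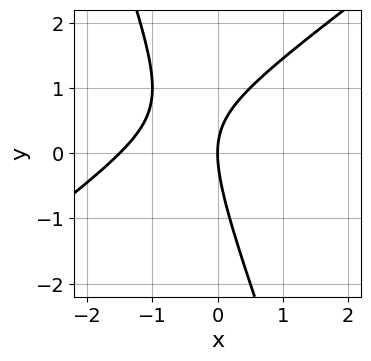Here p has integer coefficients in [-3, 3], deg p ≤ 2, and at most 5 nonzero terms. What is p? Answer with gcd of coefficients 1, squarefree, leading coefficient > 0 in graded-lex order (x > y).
2*x^2 - 2*x*y - y^2 + 3*x

1. deg p = 2. The shape is more complex than any degree-1 curve.
2. Checking where it meets the axes: it meets the y-axis at y = 0 (among the integer gridlines); it meets the x-axis at x = 0 (among the integer gridlines).
3. These observations pin down the coefficients.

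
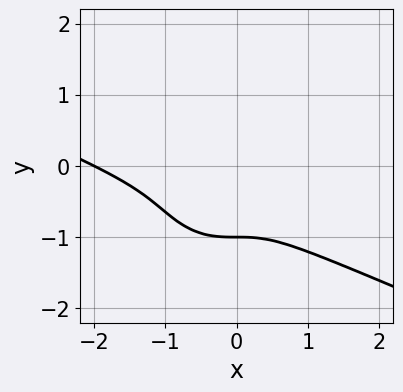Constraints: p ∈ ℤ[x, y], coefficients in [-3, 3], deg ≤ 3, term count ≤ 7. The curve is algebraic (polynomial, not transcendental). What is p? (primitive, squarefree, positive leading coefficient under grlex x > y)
x^3 + 2*x^2*y + 2*y^3 + 2*x^2 + 2*y^2

1. The degree is 3 — no degree-2 curve has this shape.
2. From the axis intercepts and sections: it crosses the y-axis at the gridline y = -1; it meets the x-axis at x = -2 (among the integer gridlines).
3. Together with the visible shape, these determine p as stated.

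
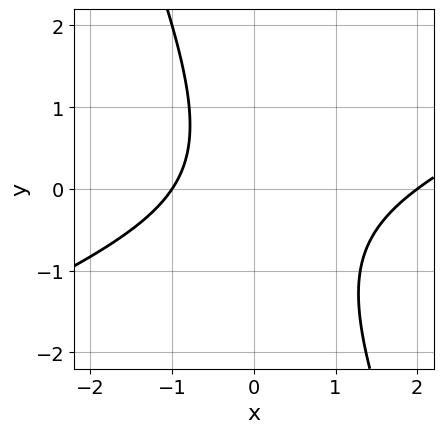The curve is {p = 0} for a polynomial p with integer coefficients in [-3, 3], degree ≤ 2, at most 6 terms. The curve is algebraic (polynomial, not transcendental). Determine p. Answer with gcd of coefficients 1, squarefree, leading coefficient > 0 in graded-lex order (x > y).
x^2 - 2*x*y - y^2 - x - 2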